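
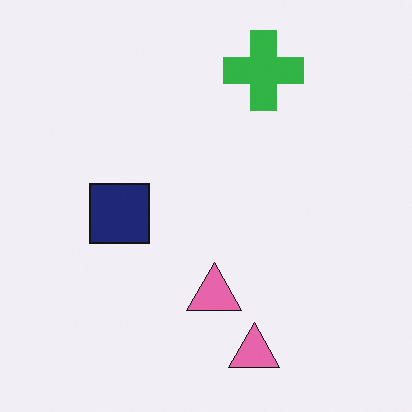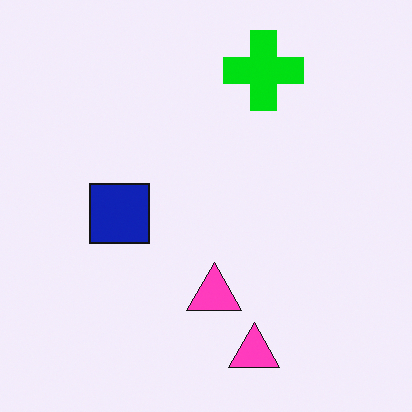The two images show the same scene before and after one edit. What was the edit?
Made much more vivid (saturation change).

All colors are more vivid — a global saturation change.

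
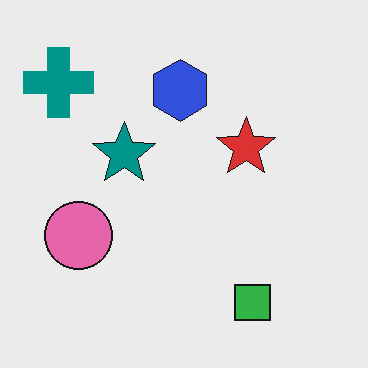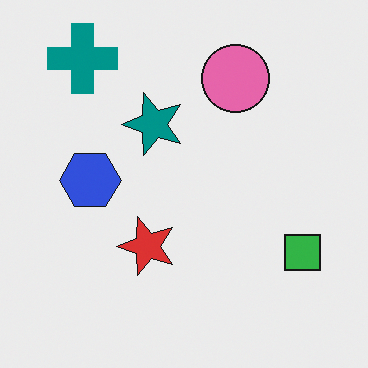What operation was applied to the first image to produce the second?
It was transposed (reflected across the top-left ↔ bottom-right diagonal).

Shapes have swapped their row and column positions — what was in the top-right is now in the bottom-left — a diagonal reflection.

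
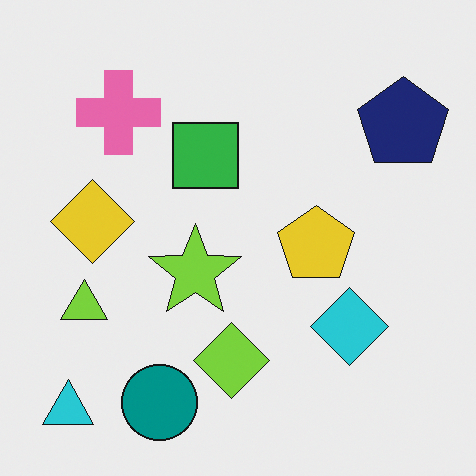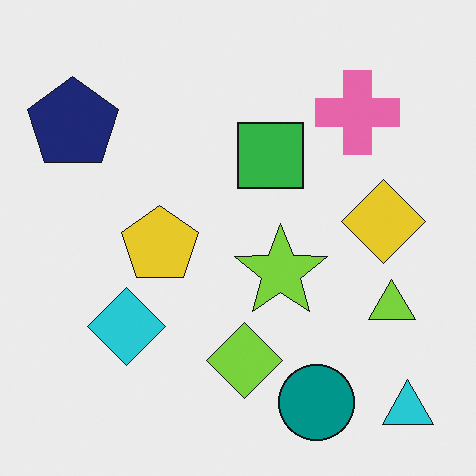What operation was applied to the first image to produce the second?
The transformation is: flipped horizontally (left ↔ right).

The cyan triangle is in the bottom-left of the first image and the bottom-right of the second — shapes on opposite sides of the vertical midline have swapped in a mirror flip.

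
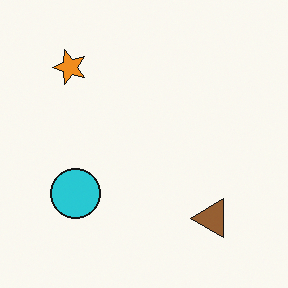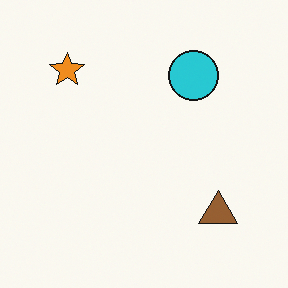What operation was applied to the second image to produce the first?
This is the original image transposed (reflected across the top-left ↔ bottom-right diagonal).

Shapes have swapped their row and column positions — what was in the top-right is now in the bottom-left — a diagonal reflection.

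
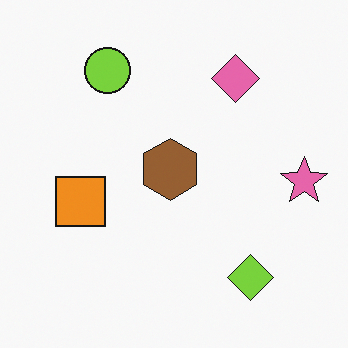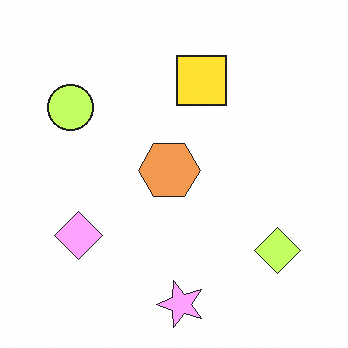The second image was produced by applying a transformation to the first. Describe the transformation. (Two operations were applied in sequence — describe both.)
This is the original image transposed (reflected across the top-left ↔ bottom-right diagonal), then substantially brightened.

Shapes have swapped their row and column positions — what was in the top-right is now in the bottom-left — a diagonal reflection. Every pixel — background and shapes alike — is uniformly brightened.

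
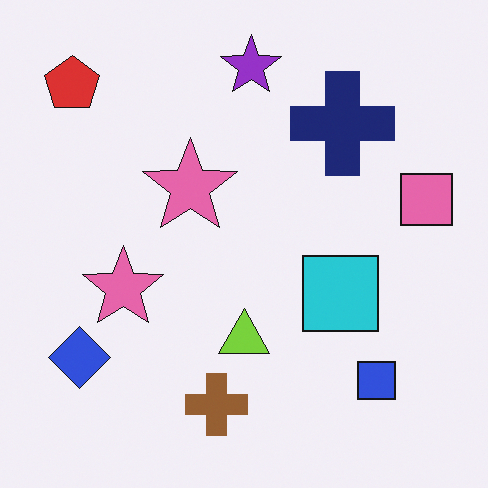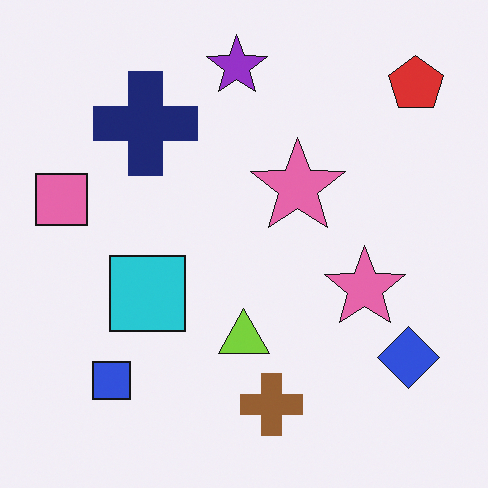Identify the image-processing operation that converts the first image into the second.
Flipped horizontally (left ↔ right).

The pink square is in the right of the first image and the left of the second — shapes on opposite sides of the vertical midline have swapped in a mirror flip.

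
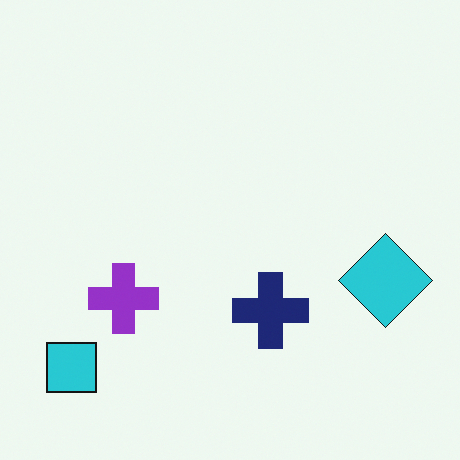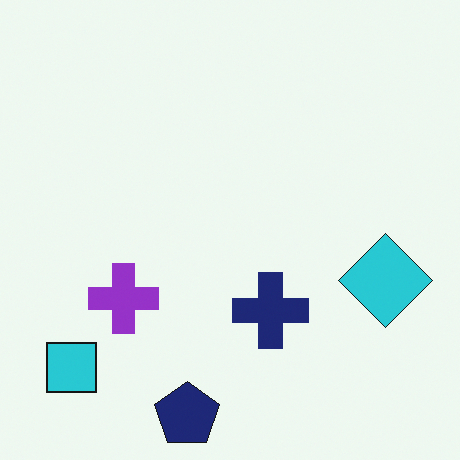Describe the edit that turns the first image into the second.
The transformation is: overlaid with an additional navy pentagon.

A navy pentagon appears in the second image that is absent from the first.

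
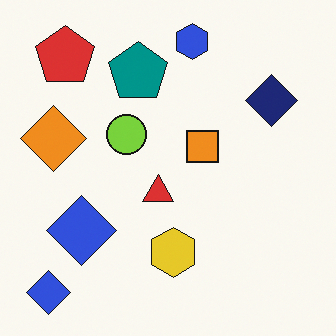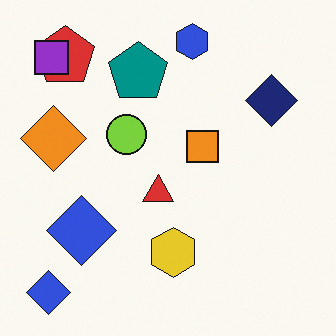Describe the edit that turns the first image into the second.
It was overlaid with an additional purple square.

A purple square appears in the second image that is absent from the first.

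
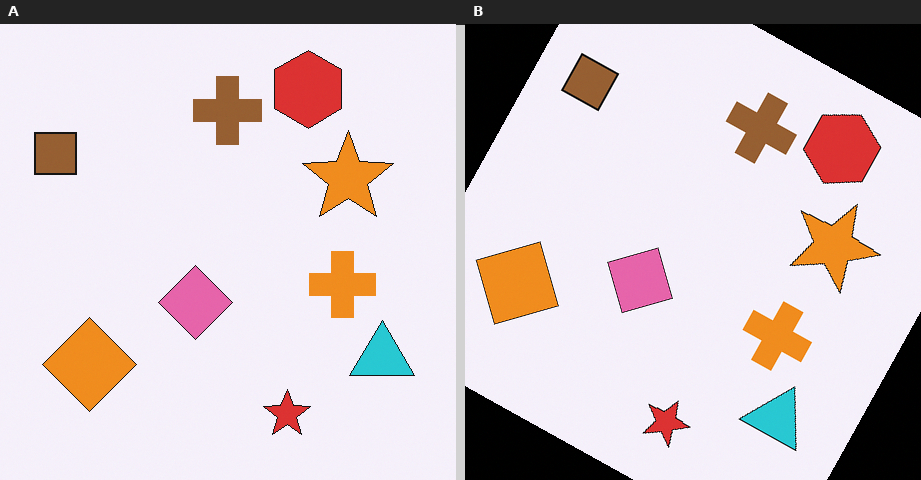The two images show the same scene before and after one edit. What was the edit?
The transformation is: rotated clockwise by a moderate amount.

Every shape is tilted by the same angle and the image corners show triangular fill wedges — a whole-image rotation by a non-right angle.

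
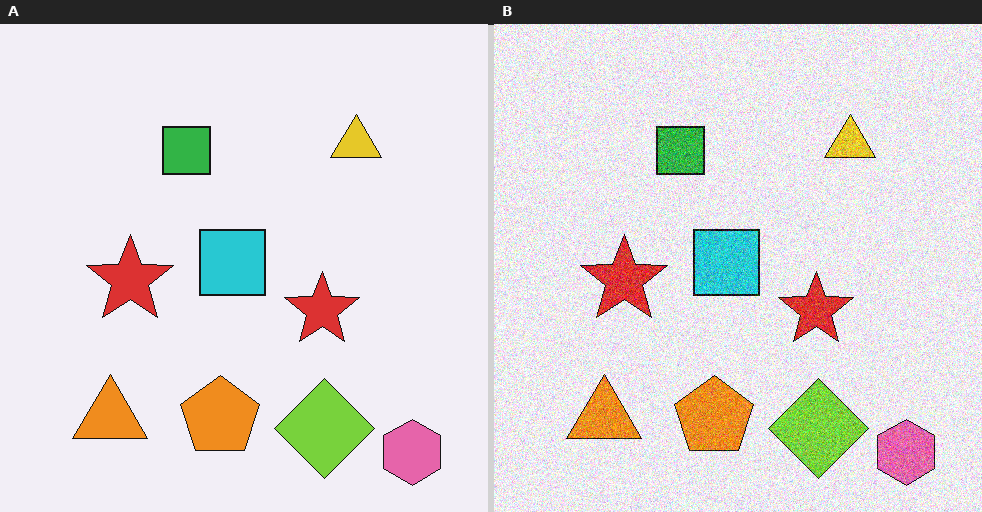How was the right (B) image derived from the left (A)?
This is the original image degraded with a thick layer of grain.

Random speckle covers the whole image, including the flat background.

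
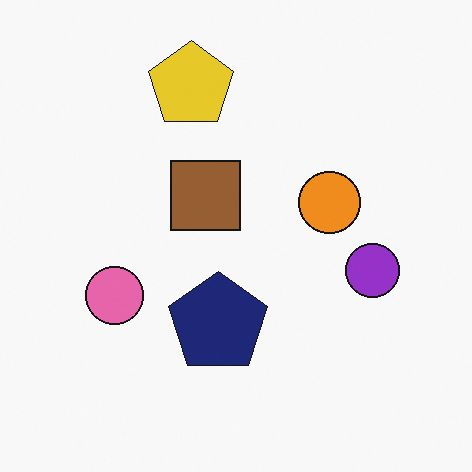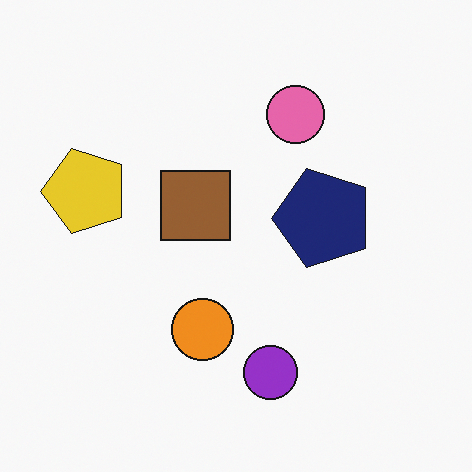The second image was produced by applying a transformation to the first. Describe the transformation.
The image was transposed (reflected across the top-left ↔ bottom-right diagonal).

Shapes have swapped their row and column positions — what was in the top-right is now in the bottom-left — a diagonal reflection.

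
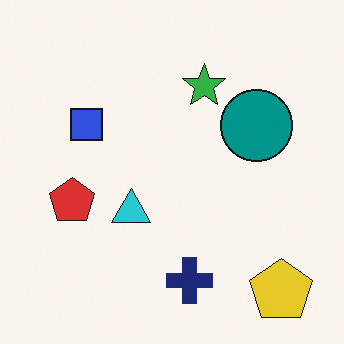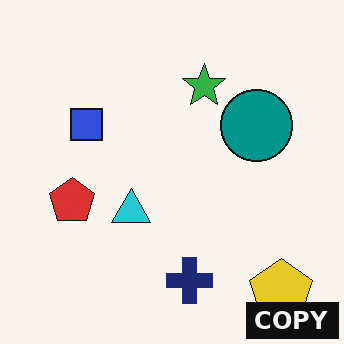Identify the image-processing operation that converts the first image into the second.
It was watermarked with the text "COPY" in the lower-right corner.

A dark label reading "COPY" appears in the lower-right corner.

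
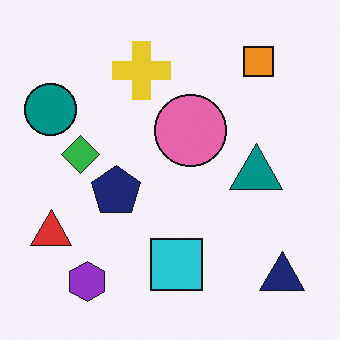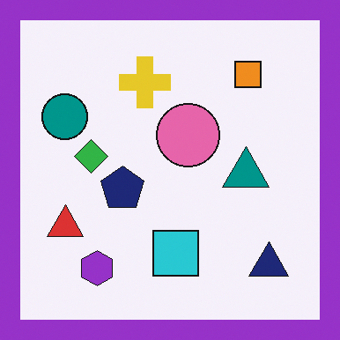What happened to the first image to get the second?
Framed with a purple border.

A solid purple frame runs around the edge of the second image, with the content slightly shrunk inside it.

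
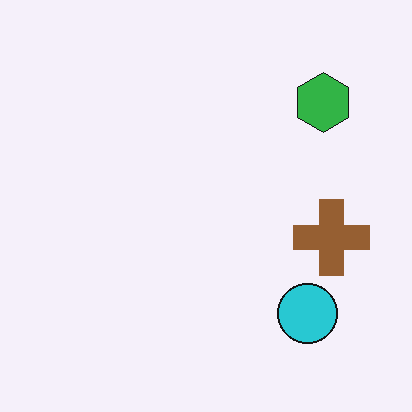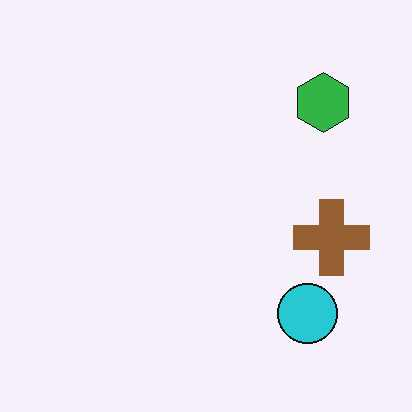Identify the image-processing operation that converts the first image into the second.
Given moderate JPEG compression.

Blocky 8×8 compression artifacts appear around shape edges and the flat background shows ringing — characteristic JPEG degradation.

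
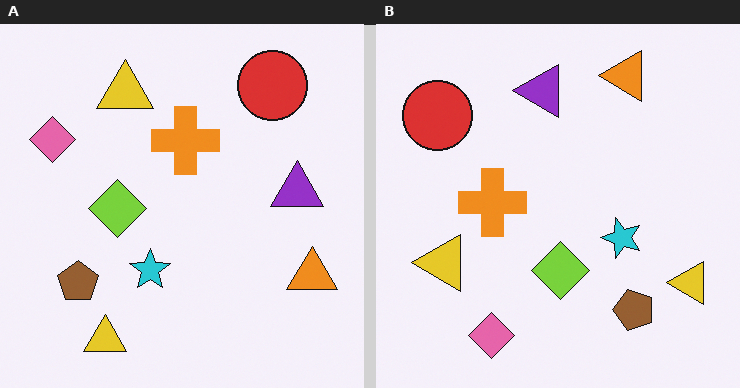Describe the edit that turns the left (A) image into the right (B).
The image was rotated 90° counter-clockwise.

The red circle sits in the top-right of the left (A) image and the top-left of the right (B) — consistent with a whole-image 90° counter-clockwise rotation.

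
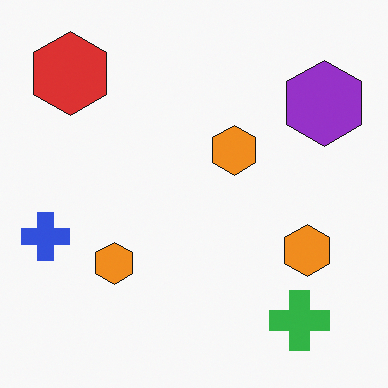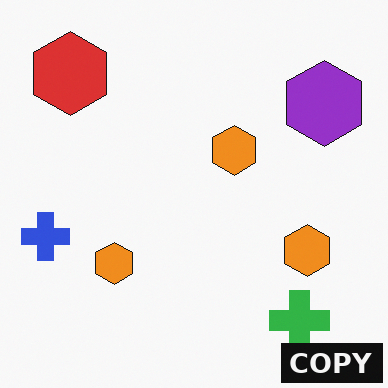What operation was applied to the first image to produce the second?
Watermarked with the text "COPY" in the lower-right corner.

A dark label reading "COPY" appears in the lower-right corner.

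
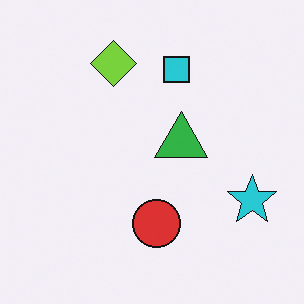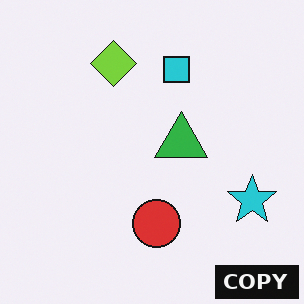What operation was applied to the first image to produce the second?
It was watermarked with the text "COPY" in the lower-right corner.

A dark label reading "COPY" appears in the lower-right corner.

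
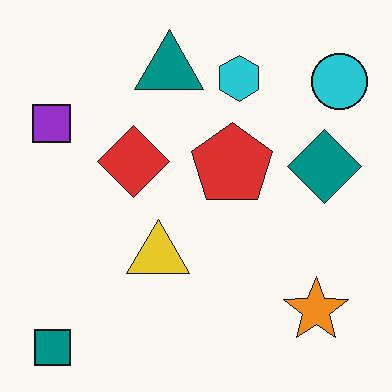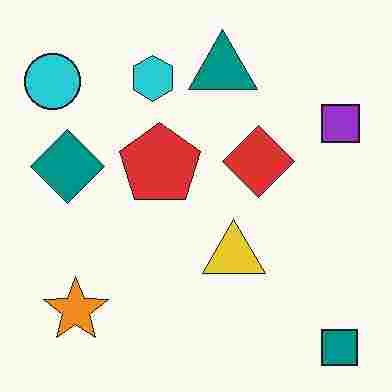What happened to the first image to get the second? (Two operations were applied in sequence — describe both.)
The second image is the first flipped horizontally (left ↔ right), then degraded with heavy JPEG compression.

The purple square is in the top-left of the first image and the top-right of the second — shapes on opposite sides of the vertical midline have swapped in a mirror flip. Blocky 8×8 compression artifacts appear around shape edges and the flat background shows ringing — characteristic JPEG degradation.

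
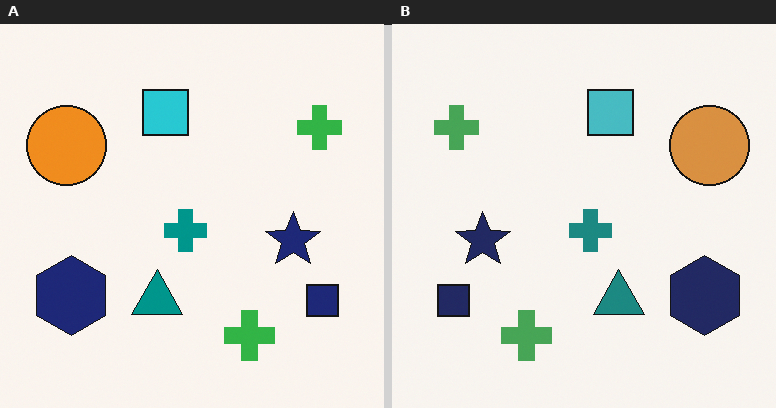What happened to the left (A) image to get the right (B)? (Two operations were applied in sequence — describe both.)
This is the original image flipped horizontally (left ↔ right), then slightly desaturated.

The navy square is in the bottom-right of the left (A) image and the bottom-left of the right (B) — shapes on opposite sides of the vertical midline have swapped in a mirror flip. All colors are more muted and greyish — a global saturation change.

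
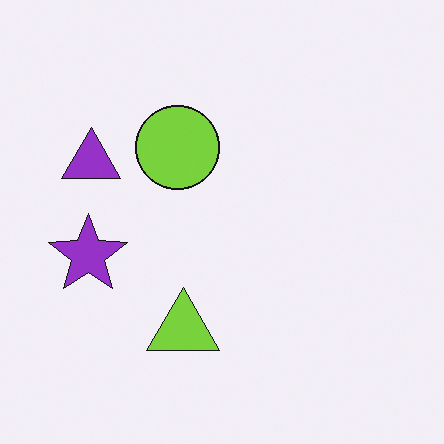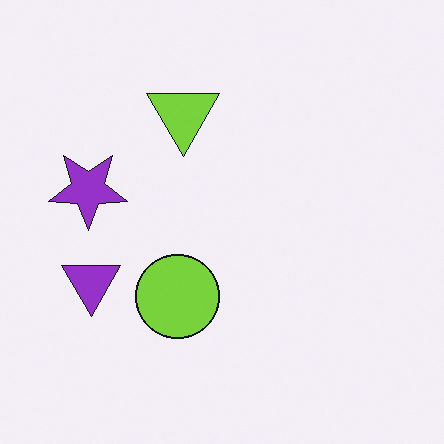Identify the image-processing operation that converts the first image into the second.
The image was flipped vertically (top ↔ bottom).

The lime triangle is in the bottom of the first image and the top of the second — shapes on opposite sides of the horizontal midline have swapped in a mirror flip.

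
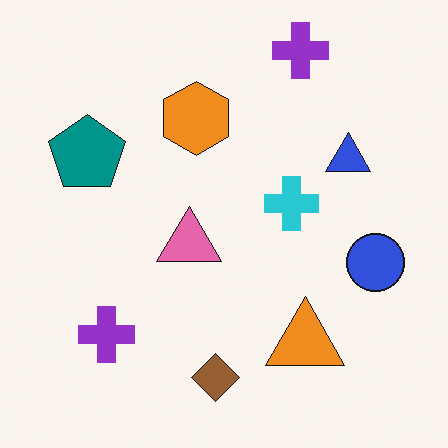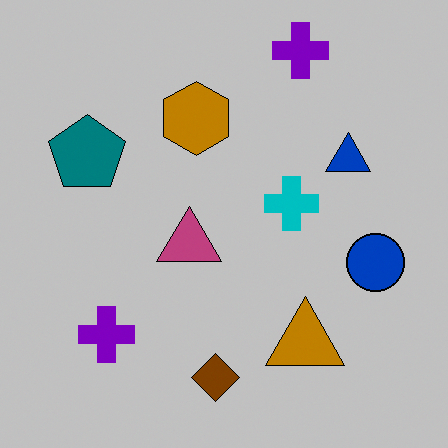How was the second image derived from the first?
The second image is the first aggressively posterized.

Each flat color has snapped to a coarser quantized level — most visibly, the near-white background has dropped to a flat grey.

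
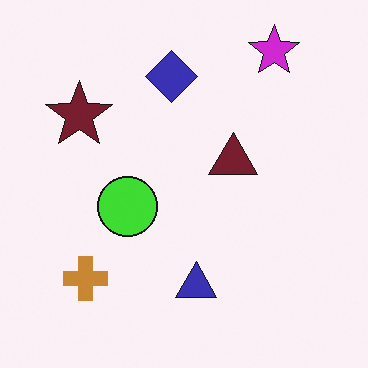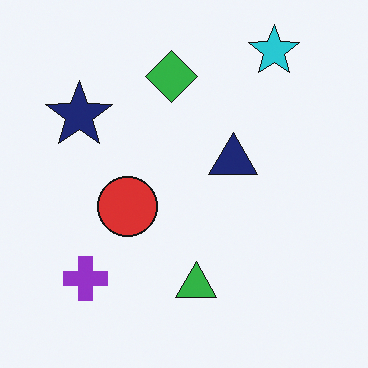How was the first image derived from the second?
The image was hue-shifted noticeably.

Every shape's color has rotated by the same amount around the hue wheel — a uniform hue shift.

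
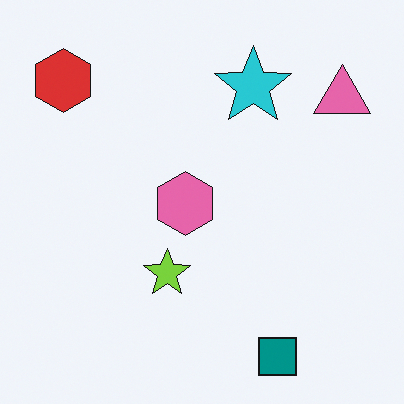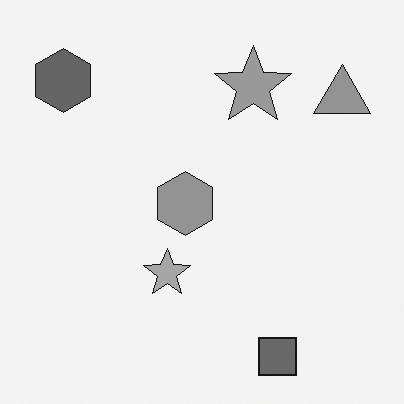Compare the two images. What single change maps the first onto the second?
This is the original image converted to grayscale.

All color is removed — every shape is now a shade of grey.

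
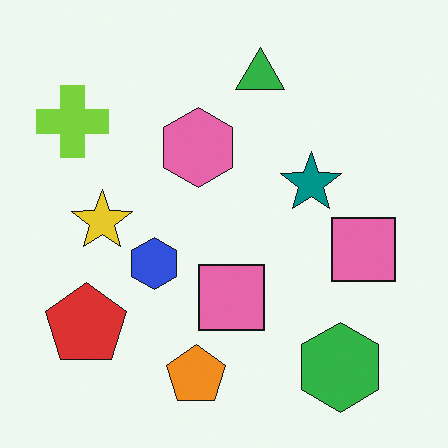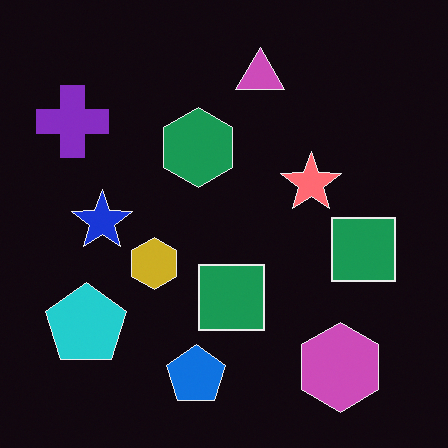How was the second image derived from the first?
Color-inverted (negative).

The light background has become dark and every shape's color is its complement — a photographic negative.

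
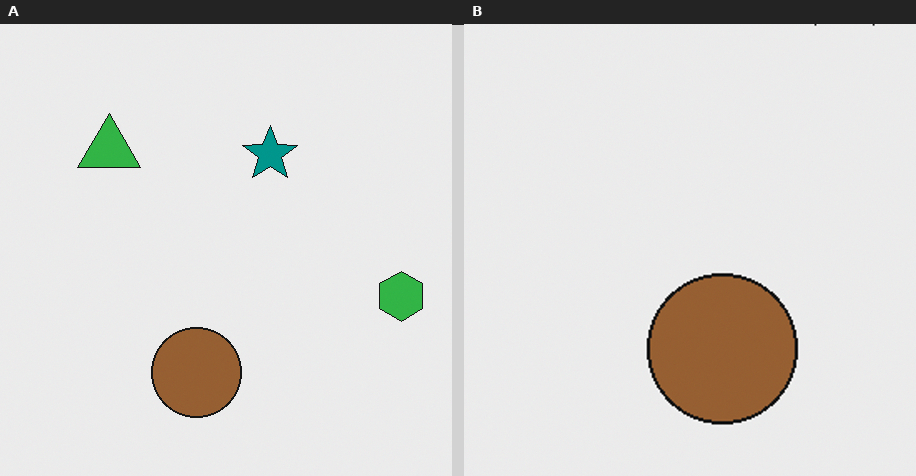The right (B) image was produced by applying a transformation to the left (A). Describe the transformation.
Cropped to a noticeably smaller region and rescaled.

The visible shapes are larger and the field of view is narrower; shapes near the original edges may be partly or wholly outside the frame — a crop-and-rescale.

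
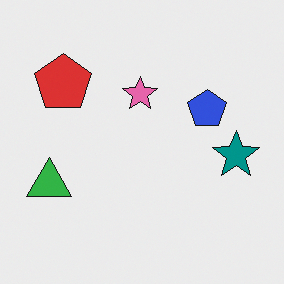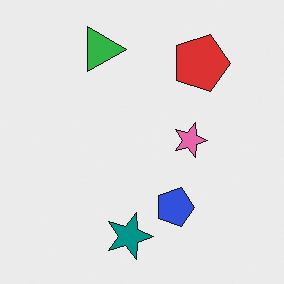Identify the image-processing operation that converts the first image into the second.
Rotated 90° clockwise.

The green triangle sits in the left of the first image and the top of the second — consistent with a whole-image 90° clockwise rotation.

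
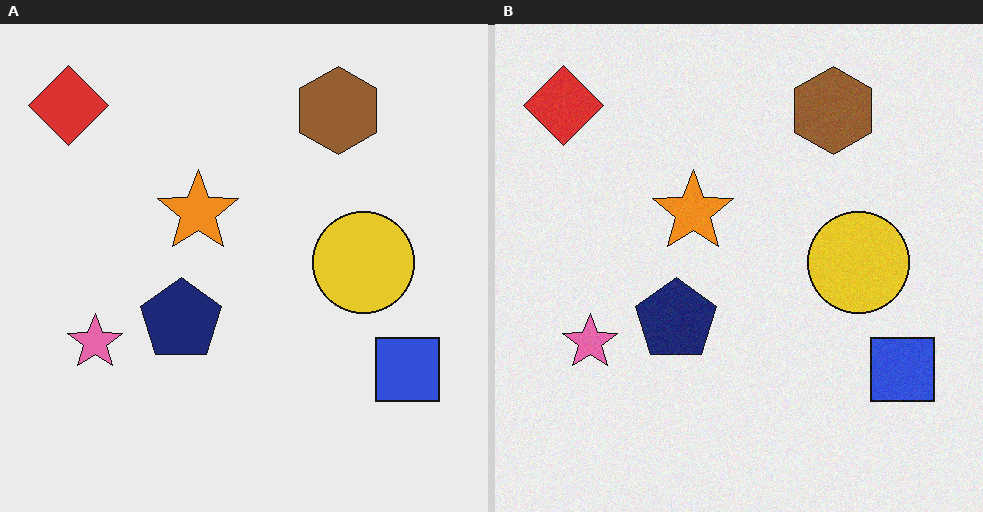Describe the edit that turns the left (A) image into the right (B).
It was degraded with light additive noise.

Random speckle covers the whole image, including the flat background.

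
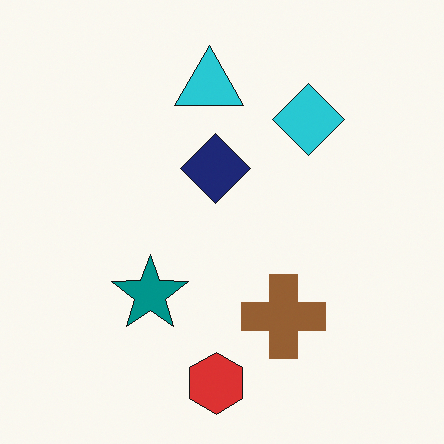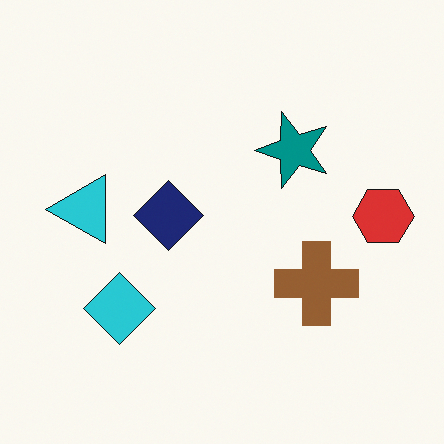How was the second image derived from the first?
Transposed (reflected across the top-left ↔ bottom-right diagonal).

Shapes have swapped their row and column positions — what was in the top-right is now in the bottom-left — a diagonal reflection.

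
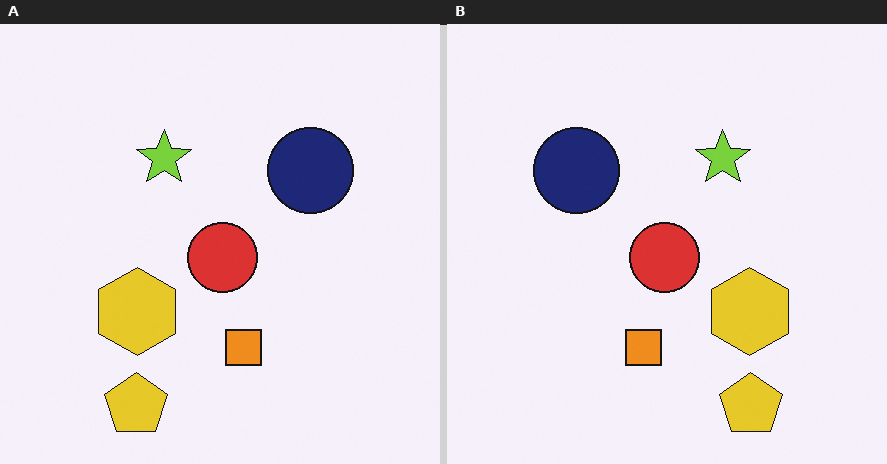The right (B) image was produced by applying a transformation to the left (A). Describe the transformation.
Flipped horizontally (left ↔ right).

The navy circle is in the top-right of the left (A) image and the top-left of the right (B) — shapes on opposite sides of the vertical midline have swapped in a mirror flip.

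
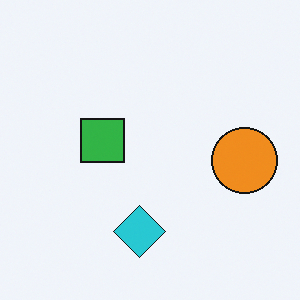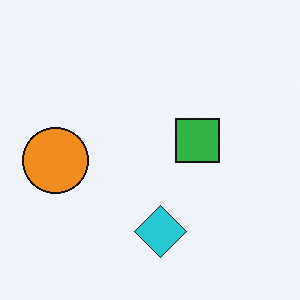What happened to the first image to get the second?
The second image is the first flipped horizontally (left ↔ right).

The orange circle is in the right of the first image and the left of the second — shapes on opposite sides of the vertical midline have swapped in a mirror flip.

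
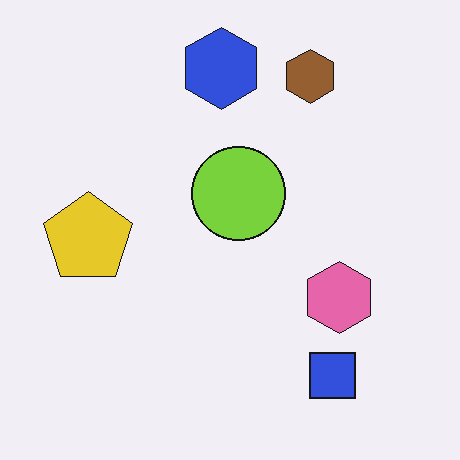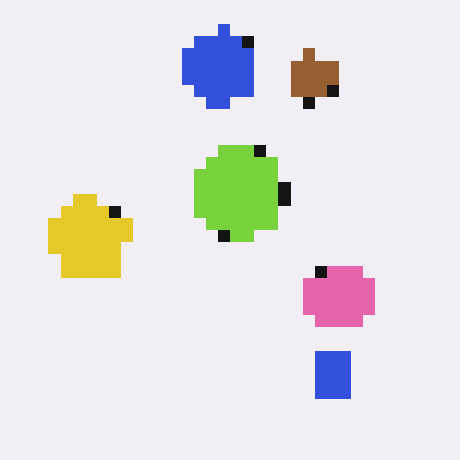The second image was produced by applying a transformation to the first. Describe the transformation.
Heavily pixelated into large blocks.

Shapes are reduced to large square blocks; fine edges and outlines are lost — a downscale-then-upscale (mosaic) effect.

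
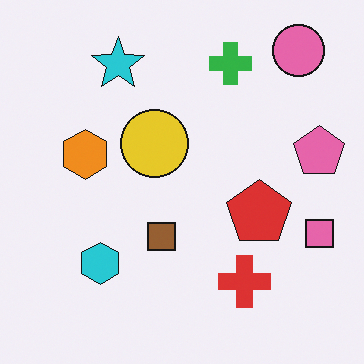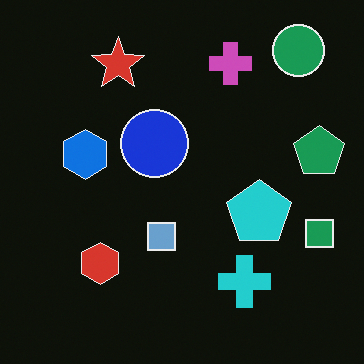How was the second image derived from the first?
The second image is the first color-inverted (negative).

The light background has become dark and every shape's color is its complement — a photographic negative.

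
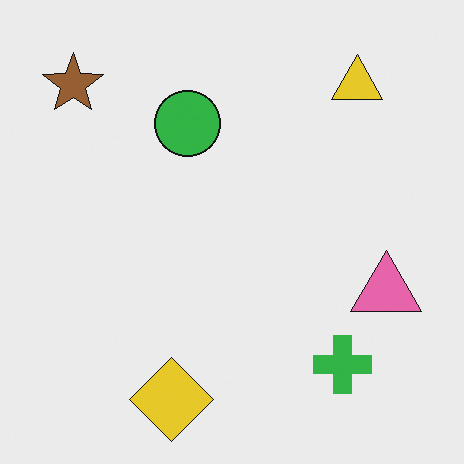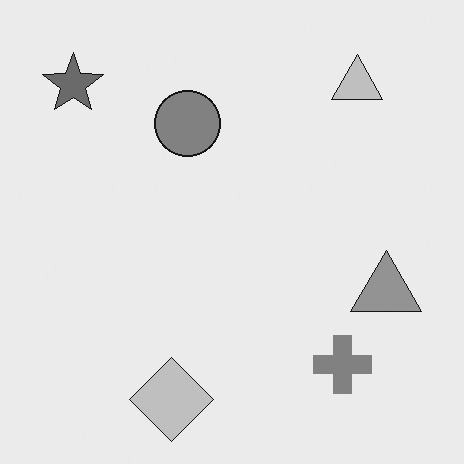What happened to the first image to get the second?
The second image is the first converted to grayscale.

All color is removed — every shape is now a shade of grey.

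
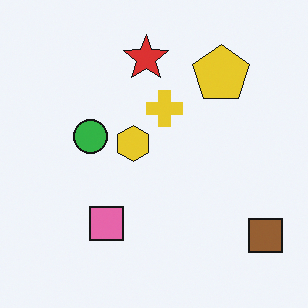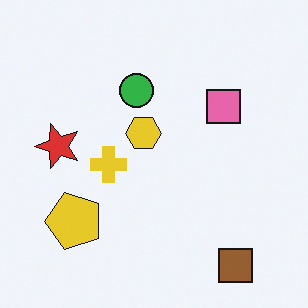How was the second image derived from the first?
It was transposed (reflected across the top-left ↔ bottom-right diagonal).

Shapes have swapped their row and column positions — what was in the top-right is now in the bottom-left — a diagonal reflection.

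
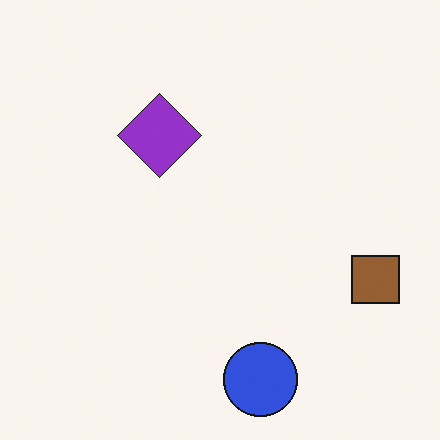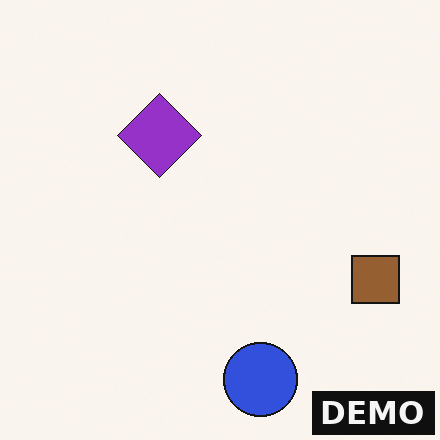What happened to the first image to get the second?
The transformation is: watermarked with the text "DEMO" in the lower-right corner.

A dark label reading "DEMO" appears in the lower-right corner.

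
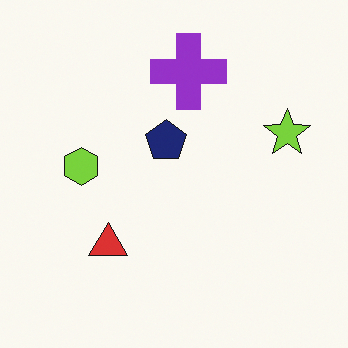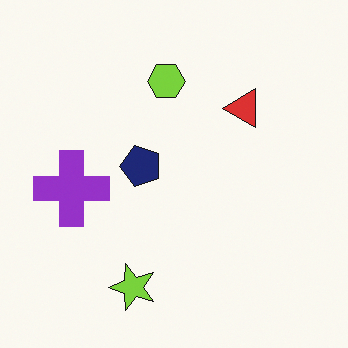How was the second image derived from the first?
This is the original image transposed (reflected across the top-left ↔ bottom-right diagonal).

Shapes have swapped their row and column positions — what was in the top-right is now in the bottom-left — a diagonal reflection.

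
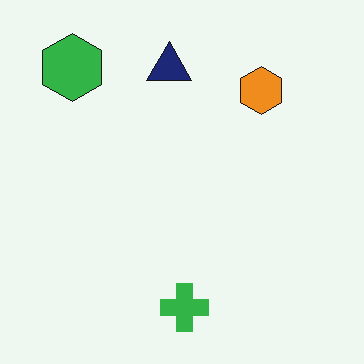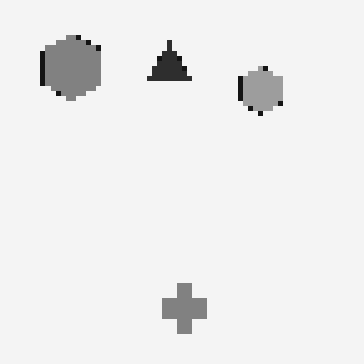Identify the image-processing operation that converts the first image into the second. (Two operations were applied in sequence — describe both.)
The second image is the first converted to grayscale, then lightly pixelated (a mild mosaic effect).

All color is removed — every shape is now a shade of grey. Shapes are reduced to large square blocks; fine edges and outlines are lost — a downscale-then-upscale (mosaic) effect.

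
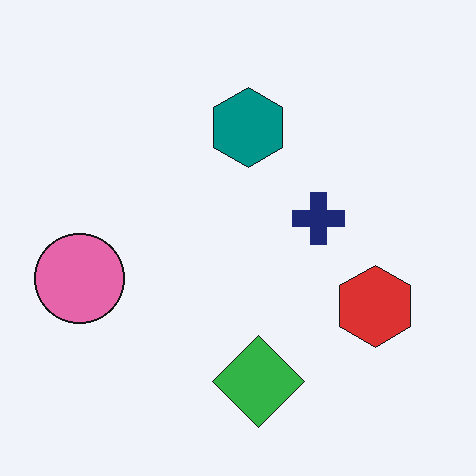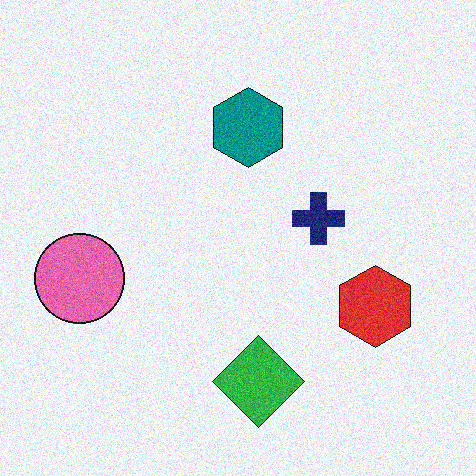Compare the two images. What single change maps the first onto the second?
Degraded with moderate additive noise.

Random speckle covers the whole image, including the flat background.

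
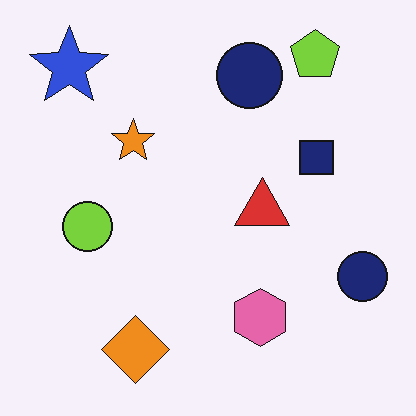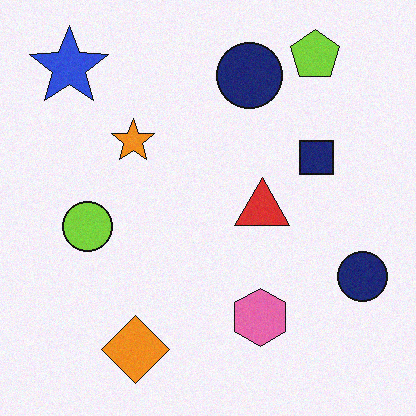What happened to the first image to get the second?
This is the original image degraded with light additive noise.

Random speckle covers the whole image, including the flat background.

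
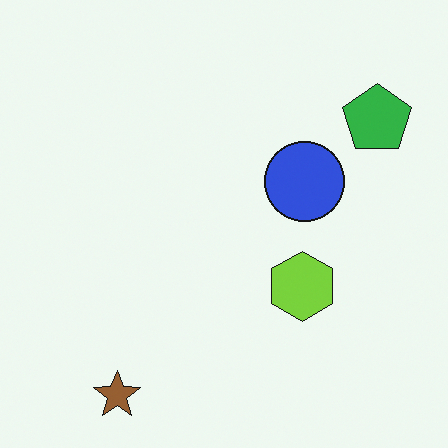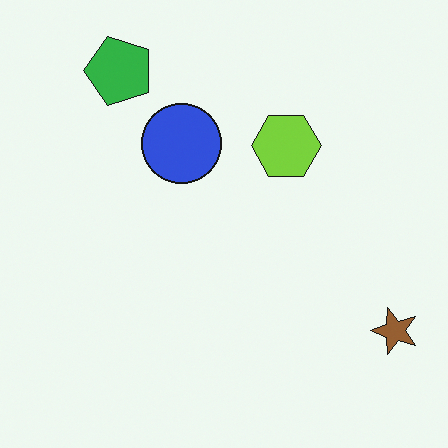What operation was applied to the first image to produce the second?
The transformation is: rotated 90° counter-clockwise.

The brown star sits in the bottom-left of the first image and the bottom-right of the second — consistent with a whole-image 90° counter-clockwise rotation.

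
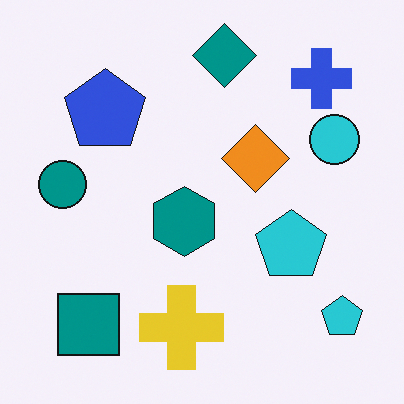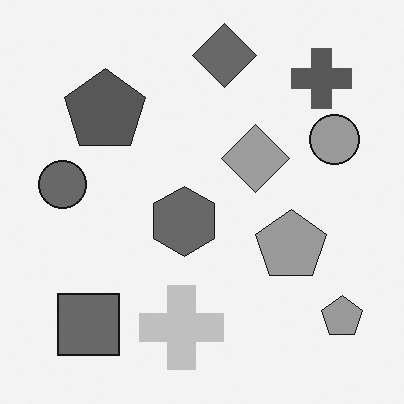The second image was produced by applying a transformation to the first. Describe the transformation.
Converted to grayscale.

All color is removed — every shape is now a shade of grey.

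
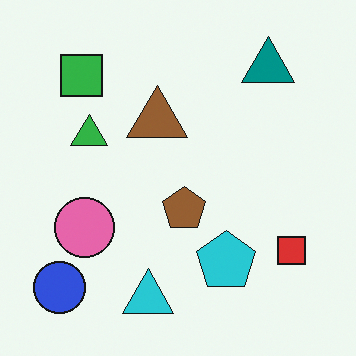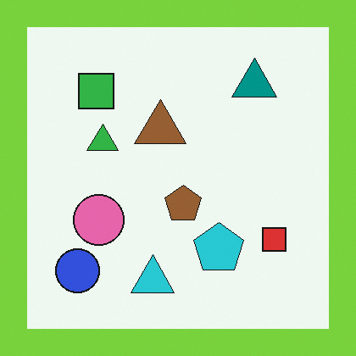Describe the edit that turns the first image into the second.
The image was framed with a lime border.

A solid lime frame runs around the edge of the second image, with the content slightly shrunk inside it.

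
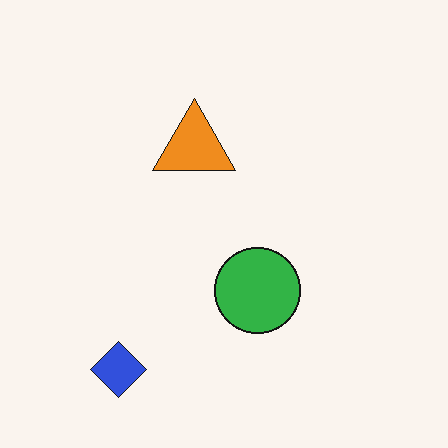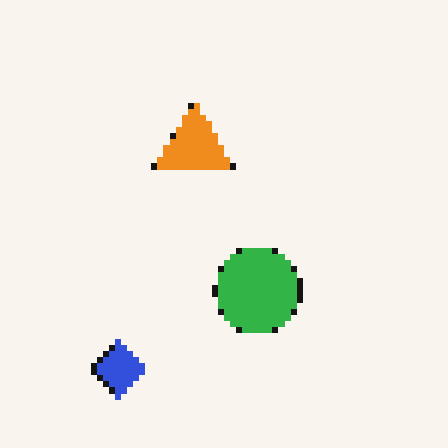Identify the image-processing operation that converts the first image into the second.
The image was pixelated into visible square blocks.

Shapes are reduced to large square blocks; fine edges and outlines are lost — a downscale-then-upscale (mosaic) effect.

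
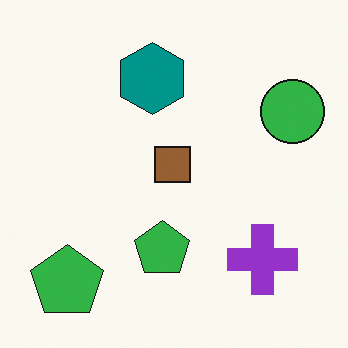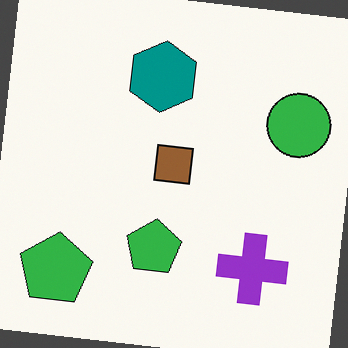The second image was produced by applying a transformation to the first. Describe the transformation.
The second image is the first rotated clockwise by a few degrees.

Every shape is tilted by the same angle and the image corners show triangular fill wedges — a whole-image rotation by a non-right angle.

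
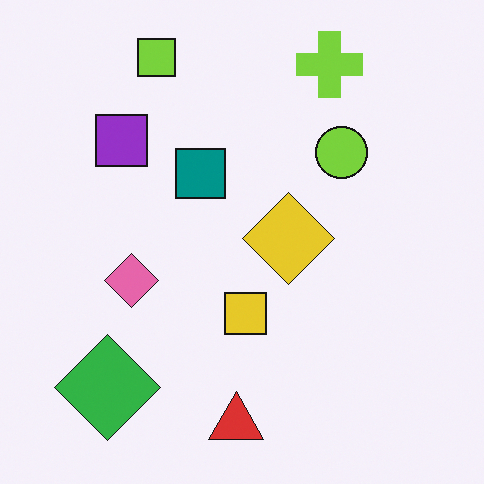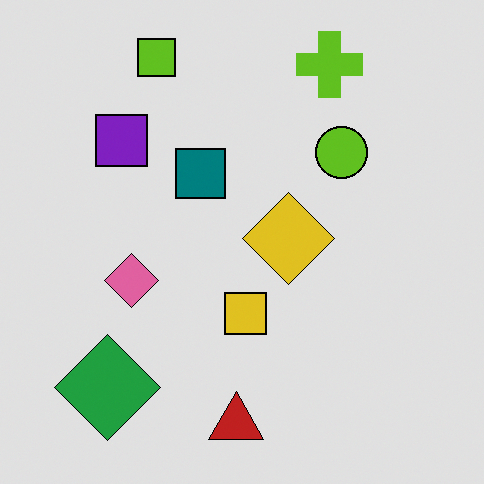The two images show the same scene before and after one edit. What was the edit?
The image was posterized to a reduced palette.

Each flat color has snapped to a coarser quantized level — most visibly, the near-white background has dropped to a flat grey.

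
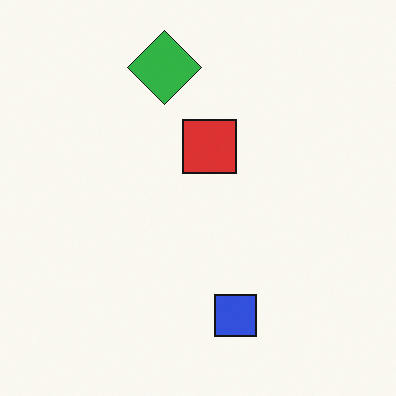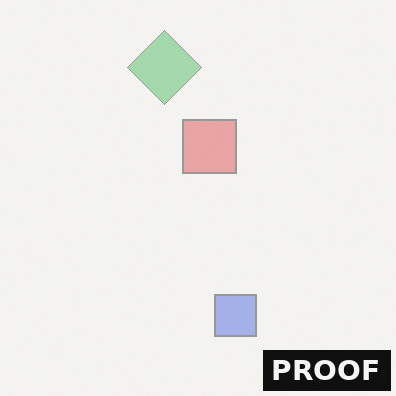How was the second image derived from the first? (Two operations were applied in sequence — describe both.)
It was given much lower contrast, then watermarked with the text "PROOF" in the lower-right corner.

Tones are pushed toward mid-grey across the whole image — a global contrast change. A dark label reading "PROOF" appears in the lower-right corner.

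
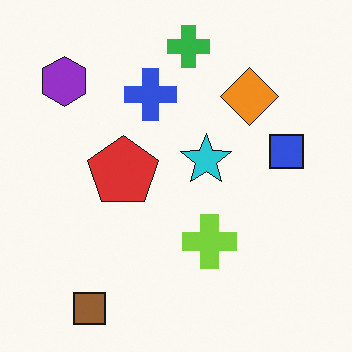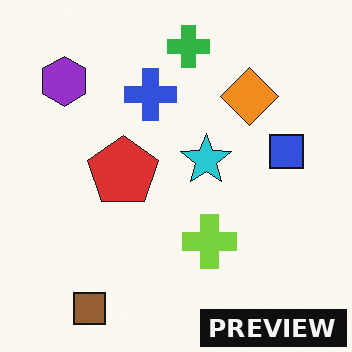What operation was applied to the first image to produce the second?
Watermarked with the text "PREVIEW" in the lower-right corner.

A dark label reading "PREVIEW" appears in the lower-right corner.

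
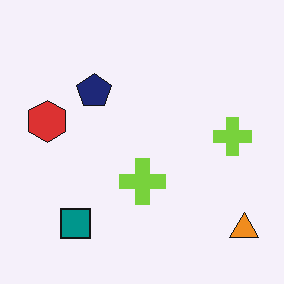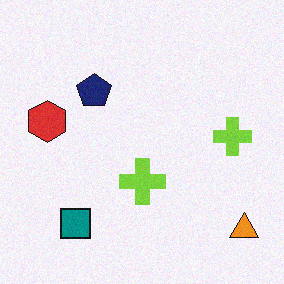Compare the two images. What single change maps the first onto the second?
This is the original image degraded with a light layer of grain.

Random speckle covers the whole image, including the flat background.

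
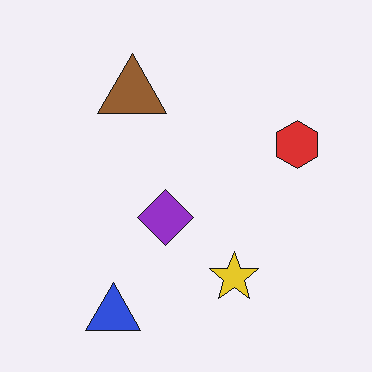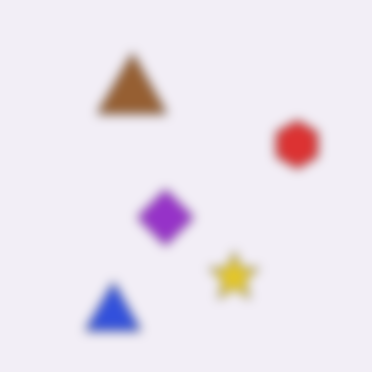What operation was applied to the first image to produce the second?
It was heavily blurred.

Shape edges and outlines are uniformly softened across the whole image.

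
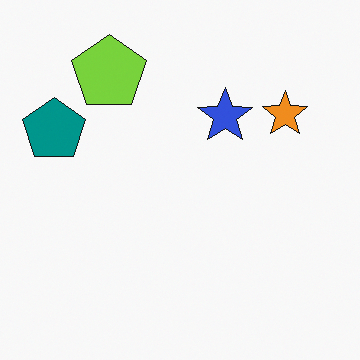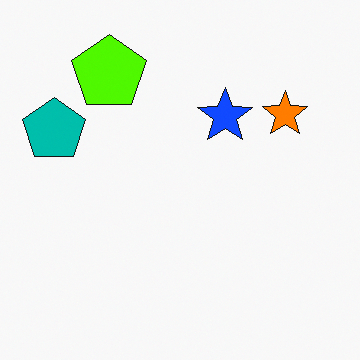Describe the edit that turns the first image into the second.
Heavily oversaturated.

All colors are more vivid — a global saturation change.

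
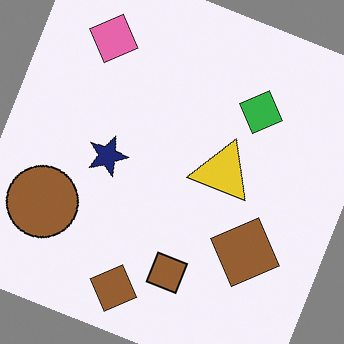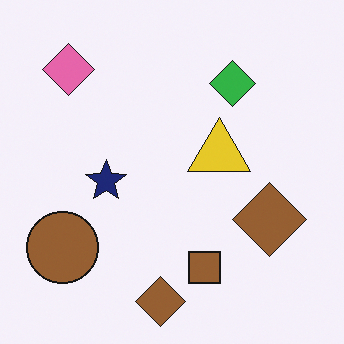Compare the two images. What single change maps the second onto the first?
The image was rotated clockwise by a clearly visible amount.

Every shape is tilted by the same angle and the image corners show triangular fill wedges — a whole-image rotation by a non-right angle.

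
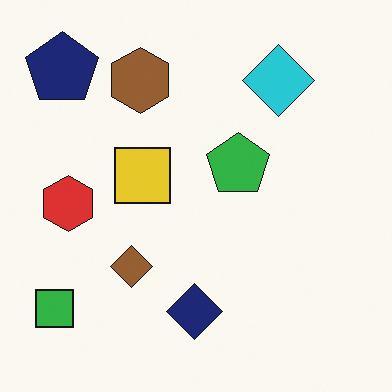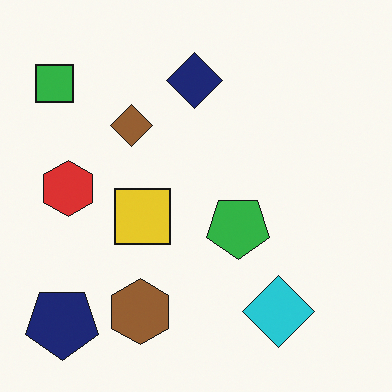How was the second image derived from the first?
The second image is the first flipped vertically (top ↔ bottom).

The navy pentagon is in the top-left of the first image and the bottom-left of the second — shapes on opposite sides of the horizontal midline have swapped in a mirror flip.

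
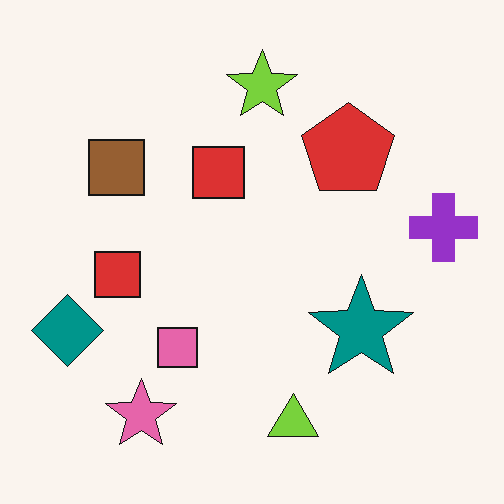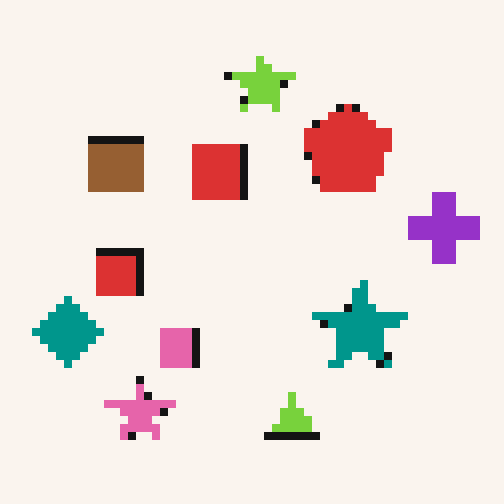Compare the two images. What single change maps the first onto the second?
The image was pixelated into visible square blocks.

Shapes are reduced to large square blocks; fine edges and outlines are lost — a downscale-then-upscale (mosaic) effect.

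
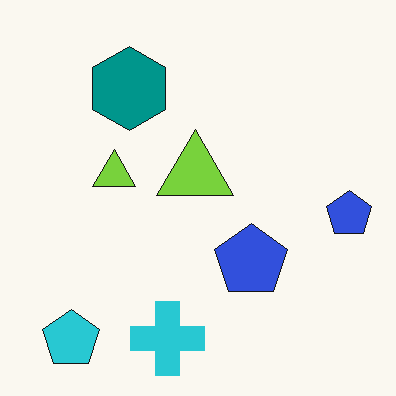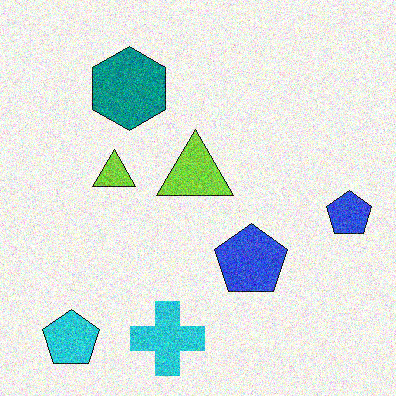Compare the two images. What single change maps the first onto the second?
The image was degraded with moderate additive noise.

Random speckle covers the whole image, including the flat background.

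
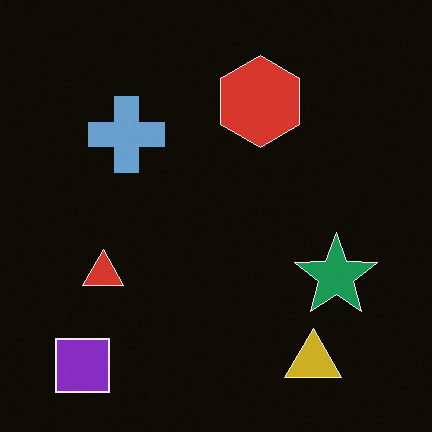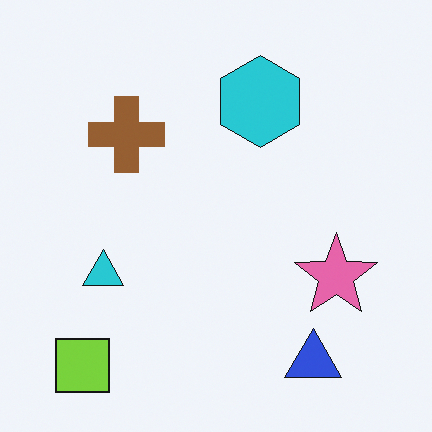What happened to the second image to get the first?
The first image is the second color-inverted (negative).

The light background has become dark and every shape's color is its complement — a photographic negative.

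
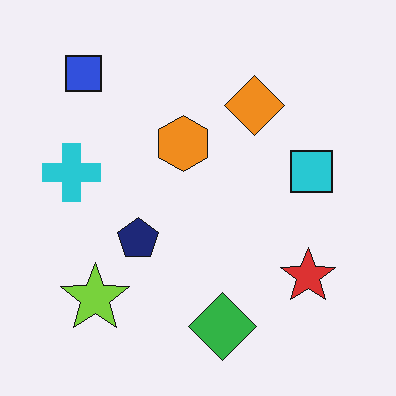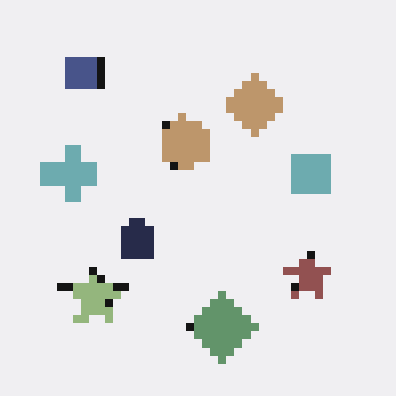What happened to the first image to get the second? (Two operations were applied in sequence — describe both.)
Moderately pixelated, then heavily desaturated.

Shapes are reduced to large square blocks; fine edges and outlines are lost — a downscale-then-upscale (mosaic) effect. All colors are more muted and greyish — a global saturation change.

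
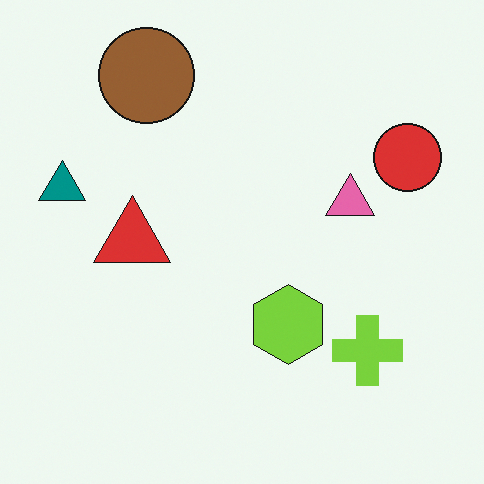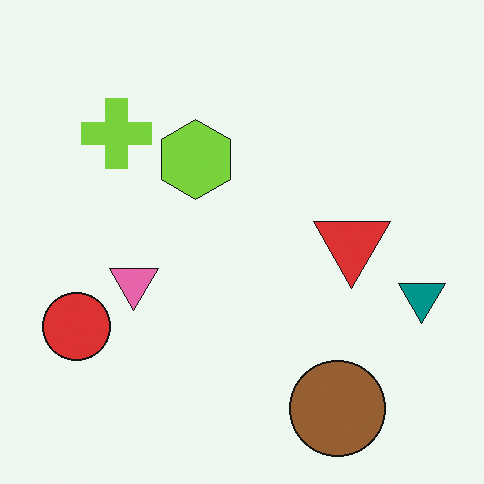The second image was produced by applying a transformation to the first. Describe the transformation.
The transformation is: rotated 180°.

The brown circle sits in the top-left of the first image and the bottom-right of the second — consistent with a whole-image 180° rotation.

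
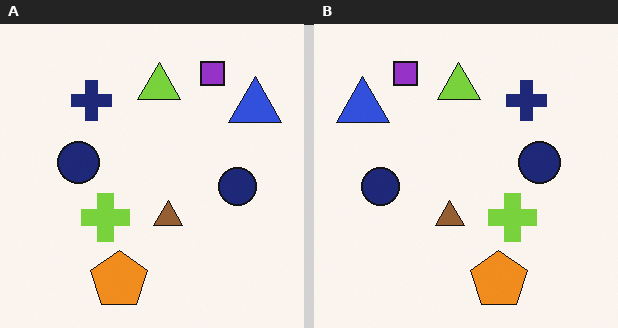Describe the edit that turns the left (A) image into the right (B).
It was flipped horizontally (left ↔ right).

The blue triangle is in the top-right of the left (A) image and the top-left of the right (B) — shapes on opposite sides of the vertical midline have swapped in a mirror flip.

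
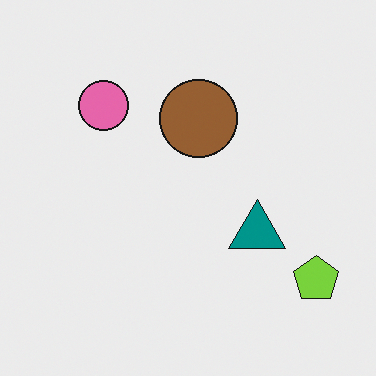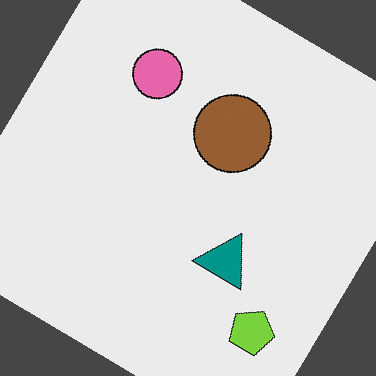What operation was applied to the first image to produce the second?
The transformation is: rotated clockwise by a large amount — several tens of degrees.

Every shape is tilted by the same angle and the image corners show triangular fill wedges — a whole-image rotation by a non-right angle.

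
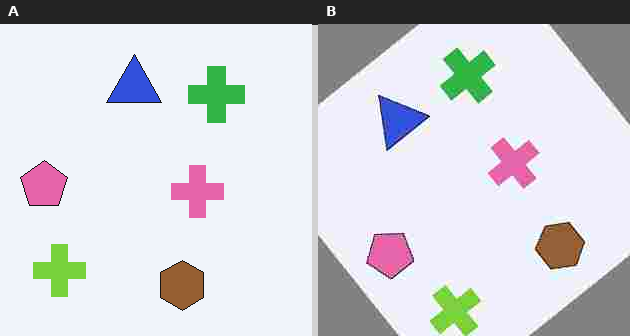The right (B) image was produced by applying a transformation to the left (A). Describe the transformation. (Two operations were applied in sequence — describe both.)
The right (B) image is the left (A) rotated counter-clockwise by a large amount — several tens of degrees, then degraded with heavy JPEG compression.

Every shape is tilted by the same angle and the image corners show triangular fill wedges — a whole-image rotation by a non-right angle. Blocky 8×8 compression artifacts appear around shape edges and the flat background shows ringing — characteristic JPEG degradation.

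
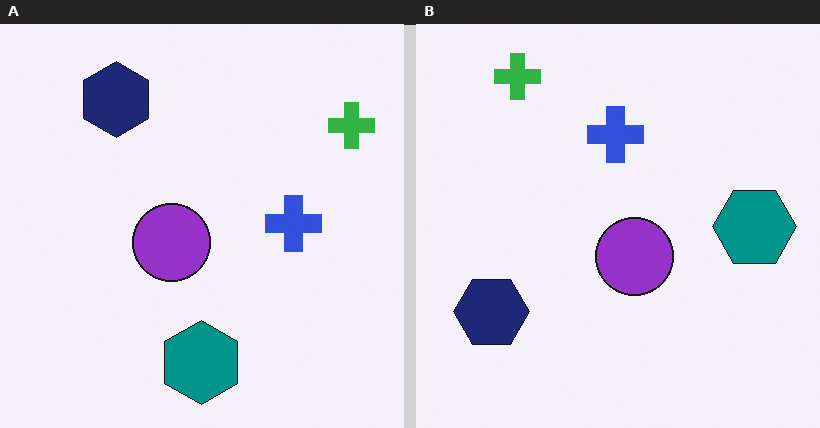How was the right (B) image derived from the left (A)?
The right (B) image is the left (A) rotated 90° counter-clockwise.

The green cross sits in the top-right of the left (A) image and the top-left of the right (B) — consistent with a whole-image 90° counter-clockwise rotation.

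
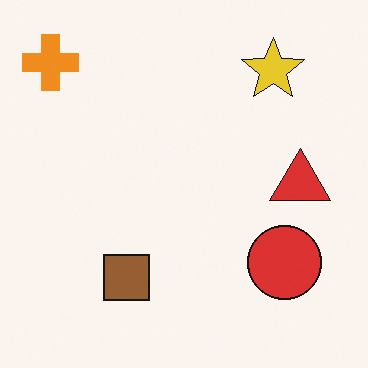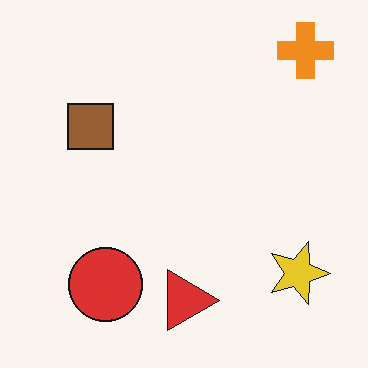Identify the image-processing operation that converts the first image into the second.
The second image is the first rotated 90° clockwise.

The orange cross sits in the top-left of the first image and the top-right of the second — consistent with a whole-image 90° clockwise rotation.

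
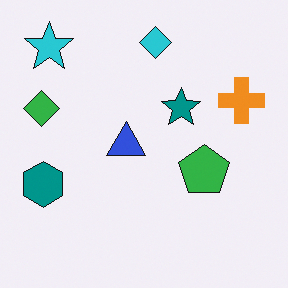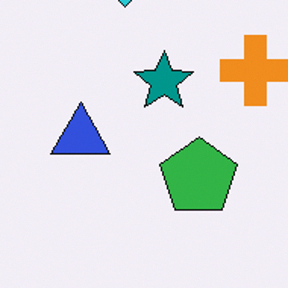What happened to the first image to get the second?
The transformation is: cropped to a modestly smaller region and rescaled.

The visible shapes are larger and the field of view is narrower; shapes near the original edges may be partly or wholly outside the frame — a crop-and-rescale.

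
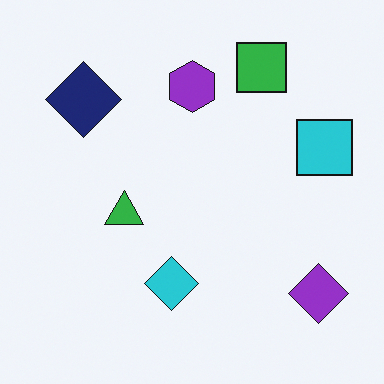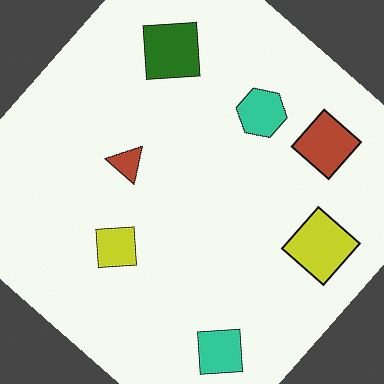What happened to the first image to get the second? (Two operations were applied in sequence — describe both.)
It was hue-shifted through roughly half the color wheel, then rotated clockwise by a large amount — several tens of degrees.

Every shape's color has rotated by the same amount around the hue wheel — a uniform hue shift. Every shape is tilted by the same angle and the image corners show triangular fill wedges — a whole-image rotation by a non-right angle.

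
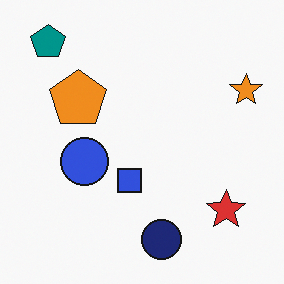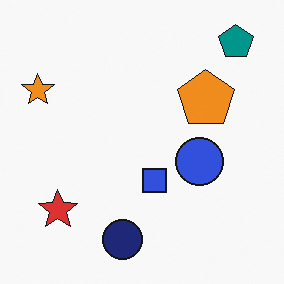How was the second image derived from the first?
Flipped horizontally (left ↔ right).

The orange star is in the top-right of the first image and the top-left of the second — shapes on opposite sides of the vertical midline have swapped in a mirror flip.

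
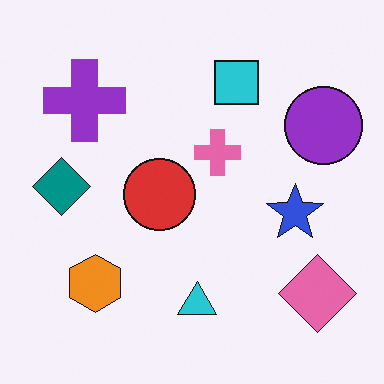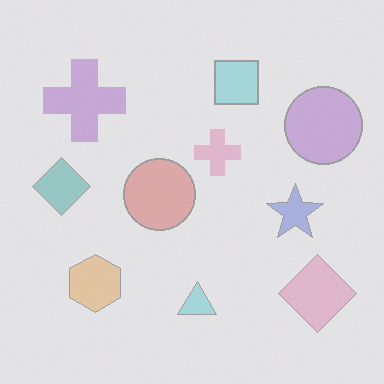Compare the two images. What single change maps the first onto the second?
Washed out (contrast reduced).

Tones are pushed toward mid-grey across the whole image — a global contrast change.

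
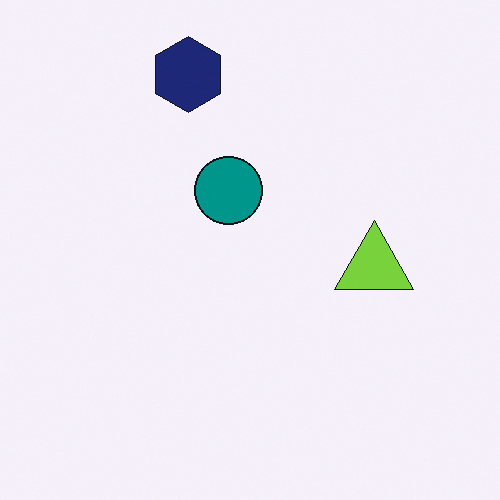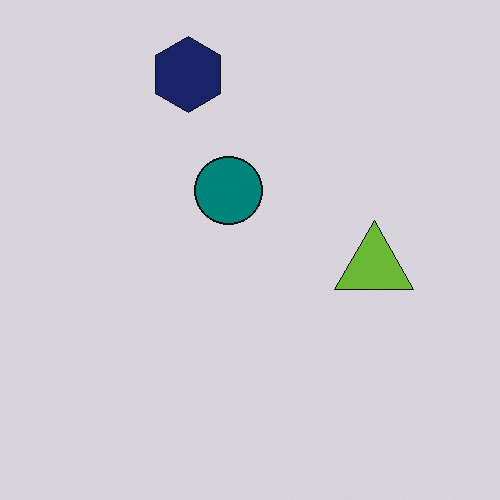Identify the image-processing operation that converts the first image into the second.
It was slightly darkened.

Every pixel — background and shapes alike — is uniformly darkened.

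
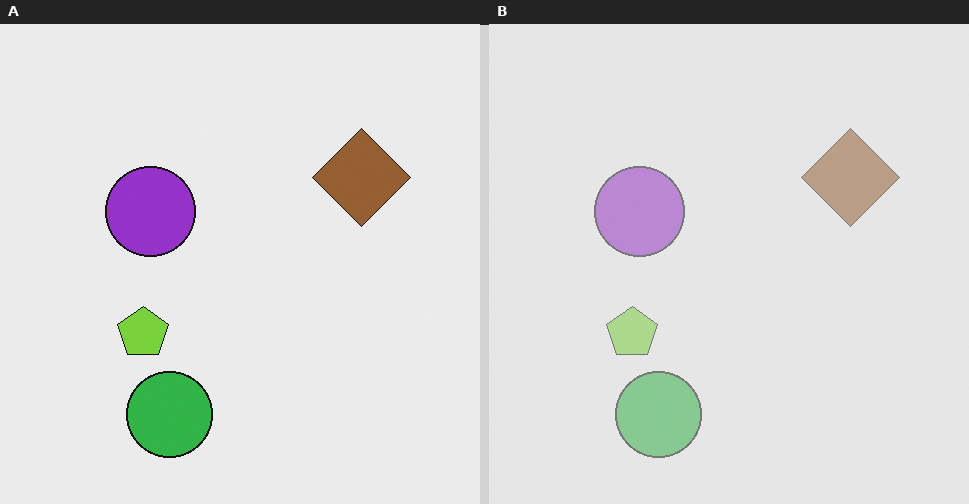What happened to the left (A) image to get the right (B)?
The right (B) image is the left (A) washed out (contrast reduced).

Tones are pushed toward mid-grey across the whole image — a global contrast change.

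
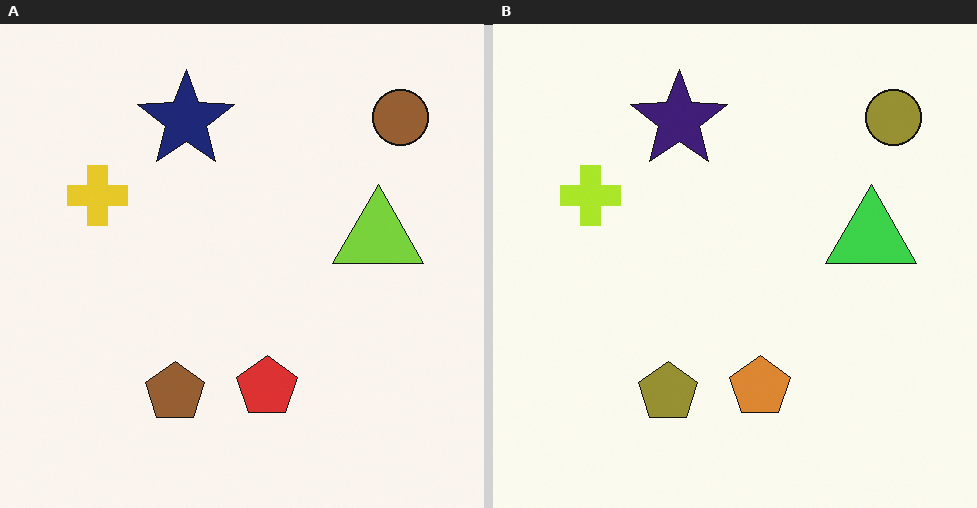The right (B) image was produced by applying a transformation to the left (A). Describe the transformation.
The transformation is: hue-shifted by a small amount.

Every shape's color has rotated by the same amount around the hue wheel — a uniform hue shift.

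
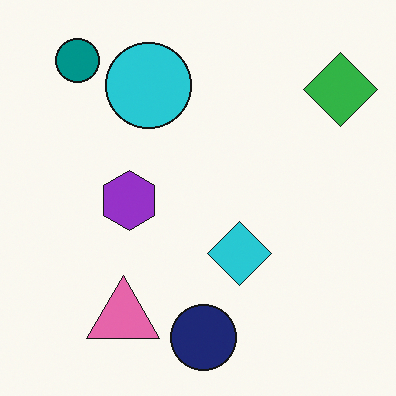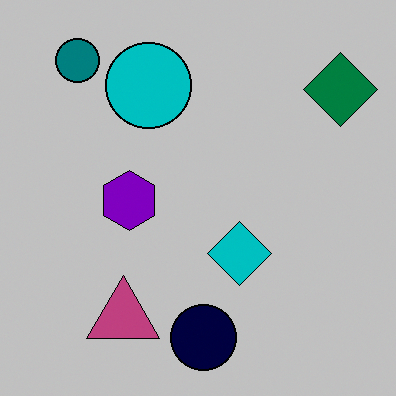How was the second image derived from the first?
The second image is the first aggressively posterized.

Each flat color has snapped to a coarser quantized level — most visibly, the near-white background has dropped to a flat grey.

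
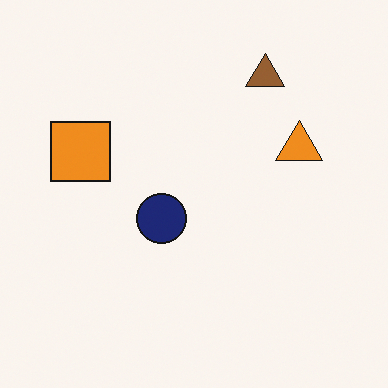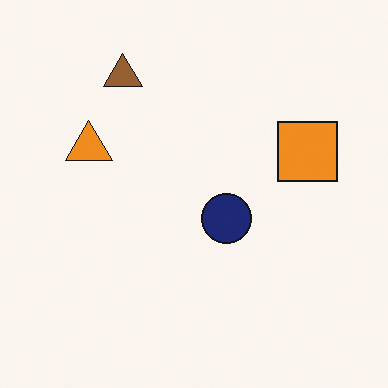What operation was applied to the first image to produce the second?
The second image is the first flipped horizontally (left ↔ right).

The orange square is in the left of the first image and the right of the second — shapes on opposite sides of the vertical midline have swapped in a mirror flip.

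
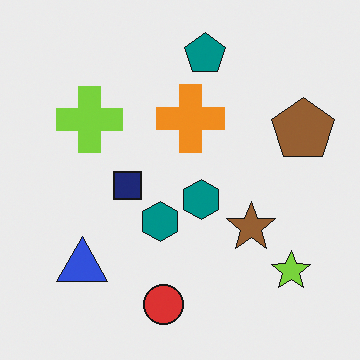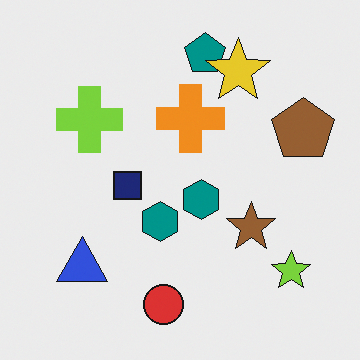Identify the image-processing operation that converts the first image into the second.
This is the original image overlaid with an additional yellow star.

A yellow star appears in the second image that is absent from the first.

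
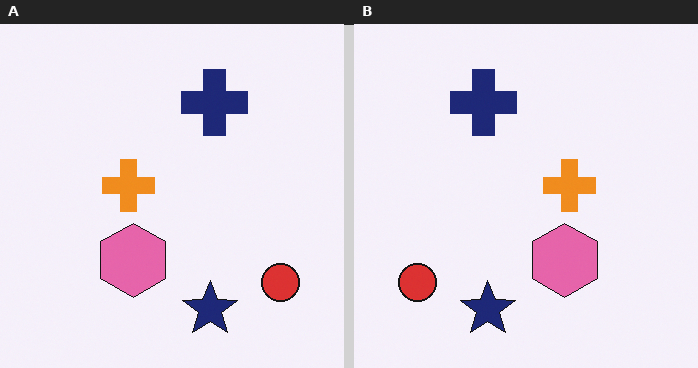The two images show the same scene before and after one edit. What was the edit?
The transformation is: flipped horizontally (left ↔ right).

The red circle is in the bottom-right of the left (A) image and the bottom-left of the right (B) — shapes on opposite sides of the vertical midline have swapped in a mirror flip.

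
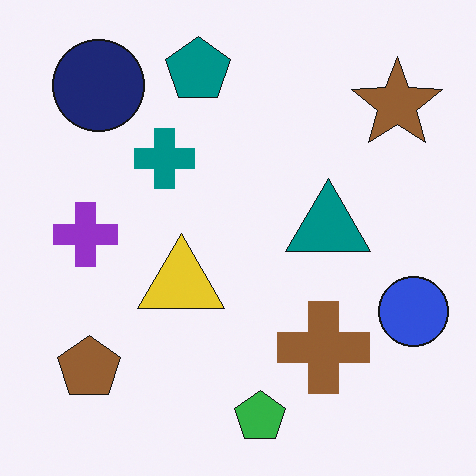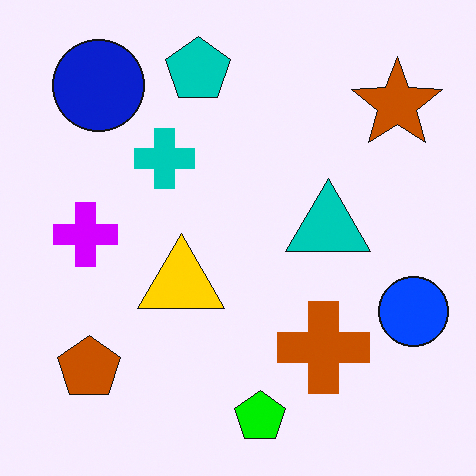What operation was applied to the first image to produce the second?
The second image is the first heavily oversaturated.

All colors are more vivid — a global saturation change.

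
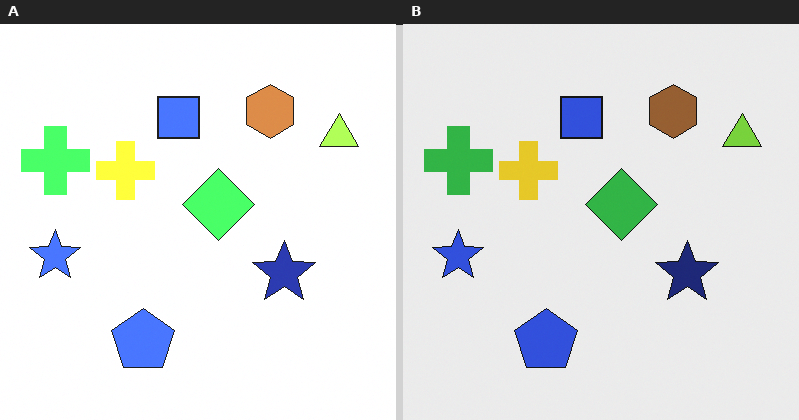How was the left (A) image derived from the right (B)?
It was noticeably brightened.

Every pixel — background and shapes alike — is uniformly brightened.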